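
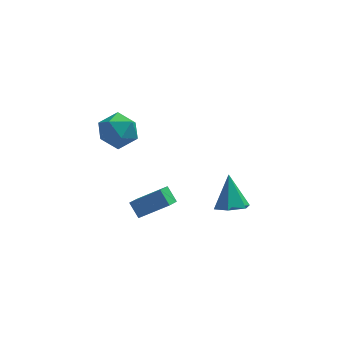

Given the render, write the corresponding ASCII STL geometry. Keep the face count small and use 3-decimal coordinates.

solid 
facet normal 0.311 0.932 0.186
outer loop
vertex -3.46 -2.5 2.373
vertex -3.292 -2.792 3.556
vertex -2.374 -2.937 2.75
endloop
endfacet
facet normal 0.466 0.741 -0.483
outer loop
vertex -3.46 -2.5 2.373
vertex -2.374 -2.937 2.75
vertex -2.857 -3.326 1.688
endloop
endfacet
facet normal -0.144 0.567 -0.811
outer loop
vertex -3.46 -2.5 2.373
vertex -2.857 -3.326 1.688
vertex -4.075 -3.422 1.837
endloop
endfacet
facet normal -0.677 0.651 -0.343
outer loop
vertex -3.46 -2.5 2.373
vertex -4.075 -3.422 1.837
vertex -4.343 -3.092 2.992
endloop
endfacet
facet normal -0.397 0.877 0.273
outer loop
vertex -3.46 -2.5 2.373
vertex -4.343 -3.092 2.992
vertex -3.292 -2.792 3.556
endloop
endfacet
facet normal 0.876 0.158 -0.456
outer loop
vertex -2.857 -3.326 1.688
vertex -2.374 -2.937 2.75
vertex -2.317 -4.128 2.448
endloop
endfacet
facet normal 0.624 0.468 0.626
outer loop
vertex -2.374 -2.937 2.75
vertex -3.292 -2.792 3.556
vertex -2.585 -3.798 3.603
endloop
endfacet
facet normal -0.519 0.377 0.767
outer loop
vertex -3.292 -2.792 3.556
vertex -4.343 -3.092 2.992
vertex -3.803 -3.894 3.752
endloop
endfacet
facet normal -0.973 0.012 -0.229
outer loop
vertex -4.343 -3.092 2.992
vertex -4.075 -3.422 1.837
vertex -4.286 -4.283 2.69
endloop
endfacet
facet normal -0.111 -0.124 -0.986
outer loop
vertex -4.075 -3.422 1.837
vertex -2.857 -3.326 1.688
vertex -3.368 -4.428 1.884
endloop
endfacet
facet normal 0.677 -0.651 0.343
outer loop
vertex -3.2 -4.72 3.067
vertex -2.317 -4.128 2.448
vertex -2.585 -3.798 3.603
endloop
endfacet
facet normal 0.144 -0.567 0.811
outer loop
vertex -3.2 -4.72 3.067
vertex -2.585 -3.798 3.603
vertex -3.803 -3.894 3.752
endloop
endfacet
facet normal -0.466 -0.741 0.483
outer loop
vertex -3.2 -4.72 3.067
vertex -3.803 -3.894 3.752
vertex -4.286 -4.283 2.69
endloop
endfacet
facet normal -0.311 -0.932 -0.186
outer loop
vertex -3.2 -4.72 3.067
vertex -4.286 -4.283 2.69
vertex -3.368 -4.428 1.884
endloop
endfacet
facet normal 0.397 -0.877 -0.273
outer loop
vertex -3.2 -4.72 3.067
vertex -3.368 -4.428 1.884
vertex -2.317 -4.128 2.448
endloop
endfacet
facet normal 0.973 -0.012 0.229
outer loop
vertex -2.585 -3.798 3.603
vertex -2.317 -4.128 2.448
vertex -2.374 -2.937 2.75
endloop
endfacet
facet normal 0.111 0.124 0.986
outer loop
vertex -3.803 -3.894 3.752
vertex -2.585 -3.798 3.603
vertex -3.292 -2.792 3.556
endloop
endfacet
facet normal -0.876 -0.158 0.456
outer loop
vertex -4.286 -4.283 2.69
vertex -3.803 -3.894 3.752
vertex -4.343 -3.092 2.992
endloop
endfacet
facet normal -0.624 -0.468 -0.626
outer loop
vertex -3.368 -4.428 1.884
vertex -4.286 -4.283 2.69
vertex -4.075 -3.422 1.837
endloop
endfacet
facet normal 0.519 -0.377 -0.767
outer loop
vertex -2.317 -4.128 2.448
vertex -3.368 -4.428 1.884
vertex -2.857 -3.326 1.688
endloop
endfacet
facet normal -0.787 0.126 -0.604
outer loop
vertex -2.812 -3.871 -3.354
vertex -2.374 -3.125 -3.77
vertex -2.356 -4.549 -4.09
endloop
endfacet
facet normal -0.456 -0.777 0.433
outer loop
vertex -0.686 -4.815 -2.81
vertex -2.812 -3.871 -3.354
vertex -2.356 -4.549 -4.09
endloop
endfacet
facet normal -0.787 0.126 -0.604
outer loop
vertex -2.356 -4.549 -4.09
vertex -2.374 -3.125 -3.77
vertex -1.918 -3.803 -4.506
endloop
endfacet
facet normal 0.415 -0.617 -0.669
outer loop
vertex -1.918 -3.803 -4.506
vertex -0.686 -4.815 -2.81
vertex -2.356 -4.549 -4.09
endloop
endfacet
facet normal -0.415 0.617 0.669
outer loop
vertex -2.812 -3.871 -3.354
vertex -0.704 -3.391 -2.49
vertex -2.374 -3.125 -3.77
endloop
endfacet
facet normal -0.456 -0.777 0.433
outer loop
vertex -1.142 -4.137 -2.074
vertex -2.812 -3.871 -3.354
vertex -0.686 -4.815 -2.81
endloop
endfacet
facet normal -0.415 0.617 0.669
outer loop
vertex -1.142 -4.137 -2.074
vertex -0.704 -3.391 -2.49
vertex -2.812 -3.871 -3.354
endloop
endfacet
facet normal 0.456 0.777 -0.433
outer loop
vertex -2.374 -3.125 -3.77
vertex -0.704 -3.391 -2.49
vertex -1.918 -3.803 -4.506
endloop
endfacet
facet normal 0.415 -0.617 -0.669
outer loop
vertex -0.248 -4.069 -3.226
vertex -0.686 -4.815 -2.81
vertex -1.918 -3.803 -4.506
endloop
endfacet
facet normal 0.456 0.777 -0.433
outer loop
vertex -1.918 -3.803 -4.506
vertex -0.704 -3.391 -2.49
vertex -0.248 -4.069 -3.226
endloop
endfacet
facet normal 0.787 -0.126 0.604
outer loop
vertex -0.248 -4.069 -3.226
vertex -1.142 -4.137 -2.074
vertex -0.686 -4.815 -2.81
endloop
endfacet
facet normal 0.787 -0.126 0.604
outer loop
vertex -0.704 -3.391 -2.49
vertex -1.142 -4.137 -2.074
vertex -0.248 -4.069 -3.226
endloop
endfacet
facet normal 0.040 -0.553 -0.832
outer loop
vertex 3.568 -3.853 -4.311
vertex 2.853 -3.24 -4.753
vertex 3.864 -3.017 -4.853
endloop
endfacet
facet normal 0.869 0.012 0.494
outer loop
vertex 3.568 -3.853 -4.311
vertex 3.864 -3.017 -4.853
vertex 2.767 -2.04 -2.947
endloop
endfacet
facet normal 0.040 -0.553 -0.832
outer loop
vertex 3.864 -3.017 -4.853
vertex 2.853 -3.24 -4.753
vertex 3.15 -2.404 -5.295
endloop
endfacet
facet normal 0.655 0.756 -0.010
outer loop
vertex 3.864 -3.017 -4.853
vertex 3.15 -2.404 -5.295
vertex 2.767 -2.04 -2.947
endloop
endfacet
facet normal 0.040 -0.554 -0.832
outer loop
vertex 3.15 -2.404 -5.295
vertex 2.853 -3.24 -4.753
vertex 2.139 -2.628 -5.195
endloop
endfacet
facet normal -0.230 0.955 -0.186
outer loop
vertex 3.15 -2.404 -5.295
vertex 2.139 -2.628 -5.195
vertex 2.767 -2.04 -2.947
endloop
endfacet
facet normal 0.040 -0.554 -0.831
outer loop
vertex 2.139 -2.628 -5.195
vertex 2.853 -3.24 -4.753
vertex 1.843 -3.464 -4.652
endloop
endfacet
facet normal -0.900 0.412 0.144
outer loop
vertex 2.139 -2.628 -5.195
vertex 1.843 -3.464 -4.652
vertex 2.767 -2.04 -2.947
endloop
endfacet
facet normal 0.040 -0.554 -0.832
outer loop
vertex 1.843 -3.464 -4.652
vertex 2.853 -3.24 -4.753
vertex 2.557 -4.077 -4.21
endloop
endfacet
facet normal -0.686 -0.331 0.648
outer loop
vertex 1.843 -3.464 -4.652
vertex 2.557 -4.077 -4.21
vertex 2.767 -2.04 -2.947
endloop
endfacet
facet normal 0.040 -0.554 -0.832
outer loop
vertex 2.557 -4.077 -4.21
vertex 2.853 -3.24 -4.753
vertex 3.568 -3.853 -4.311
endloop
endfacet
facet normal 0.200 -0.531 0.823
outer loop
vertex 2.557 -4.077 -4.21
vertex 3.568 -3.853 -4.311
vertex 2.767 -2.04 -2.947
endloop
endfacet

endsolid


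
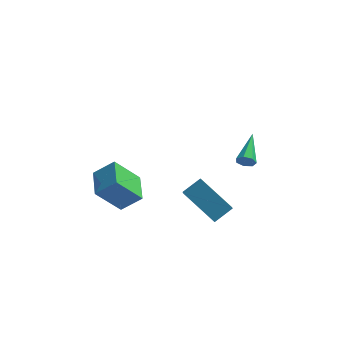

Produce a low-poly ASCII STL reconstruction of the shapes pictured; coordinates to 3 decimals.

solid 
facet normal -0.611 -0.225 0.759
outer loop
vertex -1.731 -3.097 1.584
vertex -2.065 -1.534 1.779
vertex -2.739 -3.207 0.739
endloop
endfacet
facet normal 0.207 -0.971 -0.121
outer loop
vertex -1.595 -2.786 -0.679
vertex -1.731 -3.097 1.584
vertex -2.739 -3.207 0.739
endloop
endfacet
facet normal -0.611 -0.225 0.759
outer loop
vertex -2.739 -3.207 0.739
vertex -2.065 -1.534 1.779
vertex -3.073 -1.644 0.934
endloop
endfacet
facet normal -0.763 -0.083 -0.641
outer loop
vertex -3.073 -1.644 0.934
vertex -1.595 -2.786 -0.679
vertex -2.739 -3.207 0.739
endloop
endfacet
facet normal 0.763 0.083 0.641
outer loop
vertex -1.731 -3.097 1.584
vertex -0.921 -1.113 0.361
vertex -2.065 -1.534 1.779
endloop
endfacet
facet normal 0.207 -0.971 -0.121
outer loop
vertex -0.587 -2.676 0.166
vertex -1.731 -3.097 1.584
vertex -1.595 -2.786 -0.679
endloop
endfacet
facet normal 0.763 0.083 0.641
outer loop
vertex -0.587 -2.676 0.166
vertex -0.921 -1.113 0.361
vertex -1.731 -3.097 1.584
endloop
endfacet
facet normal -0.207 0.971 0.121
outer loop
vertex -2.065 -1.534 1.779
vertex -0.921 -1.113 0.361
vertex -3.073 -1.644 0.934
endloop
endfacet
facet normal -0.763 -0.083 -0.641
outer loop
vertex -1.929 -1.223 -0.484
vertex -1.595 -2.786 -0.679
vertex -3.073 -1.644 0.934
endloop
endfacet
facet normal -0.207 0.971 0.121
outer loop
vertex -3.073 -1.644 0.934
vertex -0.921 -1.113 0.361
vertex -1.929 -1.223 -0.484
endloop
endfacet
facet normal 0.611 0.225 -0.759
outer loop
vertex -1.929 -1.223 -0.484
vertex -0.587 -2.676 0.166
vertex -1.595 -2.786 -0.679
endloop
endfacet
facet normal 0.611 0.225 -0.759
outer loop
vertex -0.921 -1.113 0.361
vertex -0.587 -2.676 0.166
vertex -1.929 -1.223 -0.484
endloop
endfacet
facet normal -0.081 -0.942 -0.326
outer loop
vertex 4.157 2.454 -1.217
vertex 3.83 2.343 -0.815
vertex 3.709 2.521 -1.299
endloop
endfacet
facet normal 0.228 0.515 -0.826
outer loop
vertex 4.157 2.454 -1.217
vertex 3.709 2.521 -1.299
vertex 3.99 4.217 -0.165
endloop
endfacet
facet normal -0.079 -0.942 -0.327
outer loop
vertex 3.709 2.521 -1.299
vertex 3.83 2.343 -0.815
vertex 3.352 2.453 -1.016
endloop
endfacet
facet normal -0.591 0.514 -0.622
outer loop
vertex 3.709 2.521 -1.299
vertex 3.352 2.453 -1.016
vertex 3.99 4.217 -0.165
endloop
endfacet
facet normal -0.080 -0.942 -0.325
outer loop
vertex 3.352 2.453 -1.016
vertex 3.83 2.343 -0.815
vertex 3.356 2.303 -0.582
endloop
endfacet
facet normal -0.950 0.291 0.109
outer loop
vertex 3.352 2.453 -1.016
vertex 3.356 2.303 -0.582
vertex 3.99 4.217 -0.165
endloop
endfacet
facet normal -0.081 -0.942 -0.326
outer loop
vertex 3.356 2.303 -0.582
vertex 3.83 2.343 -0.815
vertex 3.716 2.182 -0.322
endloop
endfacet
facet normal -0.582 0.016 0.813
outer loop
vertex 3.356 2.303 -0.582
vertex 3.716 2.182 -0.322
vertex 3.99 4.217 -0.165
endloop
endfacet
facet normal -0.080 -0.942 -0.326
outer loop
vertex 3.716 2.182 -0.322
vertex 3.83 2.343 -0.815
vertex 4.162 2.183 -0.434
endloop
endfacet
facet normal 0.242 -0.107 0.964
outer loop
vertex 3.716 2.182 -0.322
vertex 4.162 2.183 -0.434
vertex 3.99 4.217 -0.165
endloop
endfacet
facet normal -0.080 -0.942 -0.326
outer loop
vertex 4.162 2.183 -0.434
vertex 3.83 2.343 -0.815
vertex 4.358 2.304 -0.832
endloop
endfacet
facet normal 0.895 0.017 0.446
outer loop
vertex 4.162 2.183 -0.434
vertex 4.358 2.304 -0.832
vertex 3.99 4.217 -0.165
endloop
endfacet
facet normal -0.080 -0.942 -0.325
outer loop
vertex 4.358 2.304 -0.832
vertex 3.83 2.343 -0.815
vertex 4.157 2.454 -1.217
endloop
endfacet
facet normal 0.890 0.293 -0.350
outer loop
vertex 4.358 2.304 -0.832
vertex 4.157 2.454 -1.217
vertex 3.99 4.217 -0.165
endloop
endfacet
facet normal -0.684 -0.506 -0.525
outer loop
vertex 1.378 -3.08 1.105
vertex 1.242 -2.175 0.409
vertex 2.925 -3.837 -0.182
endloop
endfacet
facet normal 0.118 -0.787 0.605
outer loop
vertex 3.698 -3.265 0.411
vertex 1.378 -3.08 1.105
vertex 2.925 -3.837 -0.182
endloop
endfacet
facet normal -0.684 -0.507 -0.524
outer loop
vertex 2.925 -3.837 -0.182
vertex 1.242 -2.175 0.409
vertex 2.788 -2.932 -0.878
endloop
endfacet
facet normal 0.720 -0.352 -0.599
outer loop
vertex 2.788 -2.932 -0.878
vertex 3.698 -3.265 0.411
vertex 2.925 -3.837 -0.182
endloop
endfacet
facet normal -0.720 0.352 0.598
outer loop
vertex 1.378 -3.08 1.105
vertex 2.015 -1.603 1.002
vertex 1.242 -2.175 0.409
endloop
endfacet
facet normal 0.118 -0.787 0.605
outer loop
vertex 2.152 -2.508 1.698
vertex 1.378 -3.08 1.105
vertex 3.698 -3.265 0.411
endloop
endfacet
facet normal -0.719 0.352 0.599
outer loop
vertex 2.152 -2.508 1.698
vertex 2.015 -1.603 1.002
vertex 1.378 -3.08 1.105
endloop
endfacet
facet normal -0.118 0.787 -0.605
outer loop
vertex 1.242 -2.175 0.409
vertex 2.015 -1.603 1.002
vertex 2.788 -2.932 -0.878
endloop
endfacet
facet normal 0.719 -0.352 -0.599
outer loop
vertex 3.562 -2.36 -0.285
vertex 3.698 -3.265 0.411
vertex 2.788 -2.932 -0.878
endloop
endfacet
facet normal -0.118 0.787 -0.605
outer loop
vertex 2.788 -2.932 -0.878
vertex 2.015 -1.603 1.002
vertex 3.562 -2.36 -0.285
endloop
endfacet
facet normal 0.685 0.506 0.525
outer loop
vertex 3.562 -2.36 -0.285
vertex 2.152 -2.508 1.698
vertex 3.698 -3.265 0.411
endloop
endfacet
facet normal 0.684 0.507 0.524
outer loop
vertex 2.015 -1.603 1.002
vertex 2.152 -2.508 1.698
vertex 3.562 -2.36 -0.285
endloop
endfacet

endsolid


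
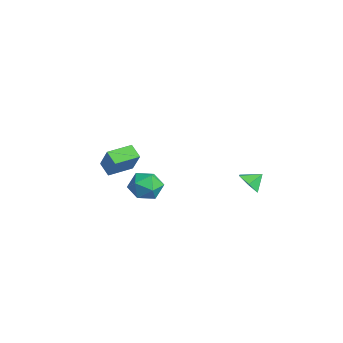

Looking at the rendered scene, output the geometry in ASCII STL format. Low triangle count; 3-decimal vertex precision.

solid 
facet normal -0.036 -0.789 -0.614
outer loop
vertex 3.683 3.728 -1.316
vertex 2.902 3.515 -0.997
vertex 2.961 4.046 -1.683
endloop
endfacet
facet normal 0.467 0.869 -0.165
outer loop
vertex 3.683 3.728 -1.316
vertex 2.961 4.046 -1.683
vertex 2.938 4.305 -0.383
endloop
endfacet
facet normal -0.037 -0.789 -0.614
outer loop
vertex 2.961 4.046 -1.683
vertex 2.902 3.515 -0.997
vertex 2.18 3.834 -1.364
endloop
endfacet
facet normal -0.329 0.925 -0.190
outer loop
vertex 2.961 4.046 -1.683
vertex 2.18 3.834 -1.364
vertex 2.938 4.305 -0.383
endloop
endfacet
facet normal -0.037 -0.789 -0.613
outer loop
vertex 2.18 3.834 -1.364
vertex 2.902 3.515 -0.997
vertex 2.121 3.303 -0.677
endloop
endfacet
facet normal -0.775 0.531 0.344
outer loop
vertex 2.18 3.834 -1.364
vertex 2.121 3.303 -0.677
vertex 2.938 4.305 -0.383
endloop
endfacet
facet normal -0.037 -0.790 -0.612
outer loop
vertex 2.121 3.303 -0.677
vertex 2.902 3.515 -0.997
vertex 2.843 2.985 -0.31
endloop
endfacet
facet normal -0.423 0.080 0.902
outer loop
vertex 2.121 3.303 -0.677
vertex 2.843 2.985 -0.31
vertex 2.938 4.305 -0.383
endloop
endfacet
facet normal -0.036 -0.790 -0.612
outer loop
vertex 2.843 2.985 -0.31
vertex 2.902 3.515 -0.997
vertex 3.624 3.197 -0.629
endloop
endfacet
facet normal 0.372 0.025 0.928
outer loop
vertex 2.843 2.985 -0.31
vertex 3.624 3.197 -0.629
vertex 2.938 4.305 -0.383
endloop
endfacet
facet normal -0.035 -0.789 -0.613
outer loop
vertex 3.624 3.197 -0.629
vertex 2.902 3.515 -0.997
vertex 3.683 3.728 -1.316
endloop
endfacet
facet normal 0.818 0.419 0.394
outer loop
vertex 3.624 3.197 -0.629
vertex 3.683 3.728 -1.316
vertex 2.938 4.305 -0.383
endloop
endfacet
facet normal -0.560 -0.062 -0.826
outer loop
vertex 2.473 -4.744 1.94
vertex 2.171 -3.288 2.035
vertex 3.228 -4.553 1.414
endloop
endfacet
facet normal 0.203 -0.977 -0.063
outer loop
vertex 4.129 -4.452 2.745
vertex 2.473 -4.744 1.94
vertex 3.228 -4.553 1.414
endloop
endfacet
facet normal -0.560 -0.062 -0.826
outer loop
vertex 3.228 -4.553 1.414
vertex 2.171 -3.288 2.035
vertex 2.926 -3.097 1.509
endloop
endfacet
facet normal 0.804 0.203 -0.559
outer loop
vertex 2.926 -3.097 1.509
vertex 4.129 -4.452 2.745
vertex 3.228 -4.553 1.414
endloop
endfacet
facet normal -0.804 -0.203 0.559
outer loop
vertex 2.473 -4.744 1.94
vertex 3.072 -3.187 3.366
vertex 2.171 -3.288 2.035
endloop
endfacet
facet normal 0.203 -0.977 -0.063
outer loop
vertex 3.374 -4.643 3.271
vertex 2.473 -4.744 1.94
vertex 4.129 -4.452 2.745
endloop
endfacet
facet normal -0.804 -0.203 0.559
outer loop
vertex 3.374 -4.643 3.271
vertex 3.072 -3.187 3.366
vertex 2.473 -4.744 1.94
endloop
endfacet
facet normal -0.203 0.977 0.063
outer loop
vertex 2.171 -3.288 2.035
vertex 3.072 -3.187 3.366
vertex 2.926 -3.097 1.509
endloop
endfacet
facet normal 0.804 0.203 -0.559
outer loop
vertex 3.827 -2.996 2.84
vertex 4.129 -4.452 2.745
vertex 2.926 -3.097 1.509
endloop
endfacet
facet normal -0.203 0.977 0.063
outer loop
vertex 2.926 -3.097 1.509
vertex 3.072 -3.187 3.366
vertex 3.827 -2.996 2.84
endloop
endfacet
facet normal 0.560 0.062 0.826
outer loop
vertex 3.827 -2.996 2.84
vertex 3.374 -4.643 3.271
vertex 4.129 -4.452 2.745
endloop
endfacet
facet normal 0.560 0.062 0.826
outer loop
vertex 3.072 -3.187 3.366
vertex 3.374 -4.643 3.271
vertex 3.827 -2.996 2.84
endloop
endfacet
facet normal -0.887 0.111 0.448
outer loop
vertex -0.785 -1.525 -1.809
vertex -0.347 -1.83 -0.866
vertex -0.357 -0.783 -1.145
endloop
endfacet
facet normal -0.820 0.563 -0.101
outer loop
vertex -0.785 -1.525 -1.809
vertex -0.357 -0.783 -1.145
vertex -0.183 -0.72 -2.212
endloop
endfacet
facet normal -0.702 0.179 -0.690
outer loop
vertex -0.785 -1.525 -1.809
vertex -0.183 -0.72 -2.212
vertex -0.066 -1.727 -2.593
endloop
endfacet
facet normal -0.695 -0.511 -0.506
outer loop
vertex -0.785 -1.525 -1.809
vertex -0.066 -1.727 -2.593
vertex -0.167 -2.413 -1.761
endloop
endfacet
facet normal -0.810 -0.553 0.197
outer loop
vertex -0.785 -1.525 -1.809
vertex -0.167 -2.413 -1.761
vertex -0.347 -1.83 -0.866
endloop
endfacet
facet normal -0.246 0.969 0.017
outer loop
vertex -0.183 -0.72 -2.212
vertex -0.357 -0.783 -1.145
vertex 0.627 -0.527 -1.519
endloop
endfacet
facet normal -0.354 0.238 0.905
outer loop
vertex -0.357 -0.783 -1.145
vertex -0.347 -1.83 -0.866
vertex 0.526 -1.213 -0.687
endloop
endfacet
facet normal -0.228 -0.836 0.499
outer loop
vertex -0.347 -1.83 -0.866
vertex -0.167 -2.413 -1.761
vertex 0.643 -2.22 -1.068
endloop
endfacet
facet normal -0.043 -0.768 -0.639
outer loop
vertex -0.167 -2.413 -1.761
vertex -0.066 -1.727 -2.593
vertex 0.817 -2.157 -2.135
endloop
endfacet
facet normal -0.054 0.348 -0.936
outer loop
vertex -0.066 -1.727 -2.593
vertex -0.183 -0.72 -2.212
vertex 0.807 -1.11 -2.414
endloop
endfacet
facet normal 0.695 0.511 0.506
outer loop
vertex 1.245 -1.415 -1.471
vertex 0.627 -0.527 -1.519
vertex 0.526 -1.213 -0.687
endloop
endfacet
facet normal 0.702 -0.179 0.690
outer loop
vertex 1.245 -1.415 -1.471
vertex 0.526 -1.213 -0.687
vertex 0.643 -2.22 -1.068
endloop
endfacet
facet normal 0.820 -0.563 0.101
outer loop
vertex 1.245 -1.415 -1.471
vertex 0.643 -2.22 -1.068
vertex 0.817 -2.157 -2.135
endloop
endfacet
facet normal 0.887 -0.111 -0.448
outer loop
vertex 1.245 -1.415 -1.471
vertex 0.817 -2.157 -2.135
vertex 0.807 -1.11 -2.414
endloop
endfacet
facet normal 0.810 0.553 -0.197
outer loop
vertex 1.245 -1.415 -1.471
vertex 0.807 -1.11 -2.414
vertex 0.627 -0.527 -1.519
endloop
endfacet
facet normal 0.043 0.768 0.639
outer loop
vertex 0.526 -1.213 -0.687
vertex 0.627 -0.527 -1.519
vertex -0.357 -0.783 -1.145
endloop
endfacet
facet normal 0.054 -0.348 0.936
outer loop
vertex 0.643 -2.22 -1.068
vertex 0.526 -1.213 -0.687
vertex -0.347 -1.83 -0.866
endloop
endfacet
facet normal 0.246 -0.969 -0.017
outer loop
vertex 0.817 -2.157 -2.135
vertex 0.643 -2.22 -1.068
vertex -0.167 -2.413 -1.761
endloop
endfacet
facet normal 0.354 -0.238 -0.905
outer loop
vertex 0.807 -1.11 -2.414
vertex 0.817 -2.157 -2.135
vertex -0.066 -1.727 -2.593
endloop
endfacet
facet normal 0.228 0.836 -0.499
outer loop
vertex 0.627 -0.527 -1.519
vertex 0.807 -1.11 -2.414
vertex -0.183 -0.72 -2.212
endloop
endfacet

endsolid


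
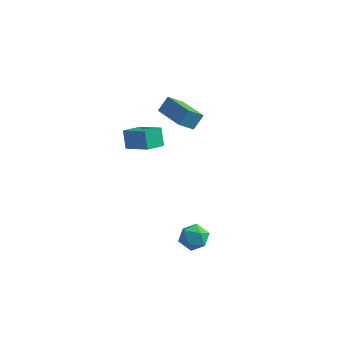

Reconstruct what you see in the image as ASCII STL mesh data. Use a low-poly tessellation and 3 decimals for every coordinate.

solid 
facet normal -0.497 0.797 0.343
outer loop
vertex 1.185 -2.762 -2.264
vertex 0.582 -3.259 -1.984
vertex 1.225 -3.069 -1.494
endloop
endfacet
facet normal 0.207 0.912 0.353
outer loop
vertex 1.185 -2.762 -2.264
vertex 1.225 -3.069 -1.494
vertex 1.908 -3.041 -1.966
endloop
endfacet
facet normal 0.451 0.836 -0.312
outer loop
vertex 1.185 -2.762 -2.264
vertex 1.908 -3.041 -1.966
vertex 1.688 -3.214 -2.748
endloop
endfacet
facet normal -0.100 0.673 -0.733
outer loop
vertex 1.185 -2.762 -2.264
vertex 1.688 -3.214 -2.748
vertex 0.868 -3.348 -2.759
endloop
endfacet
facet normal -0.687 0.649 -0.328
outer loop
vertex 1.185 -2.762 -2.264
vertex 0.868 -3.348 -2.759
vertex 0.582 -3.259 -1.984
endloop
endfacet
facet normal 0.508 0.408 0.759
outer loop
vertex 1.908 -3.041 -1.966
vertex 1.225 -3.069 -1.494
vertex 1.752 -3.712 -1.501
endloop
endfacet
facet normal -0.632 0.221 0.743
outer loop
vertex 1.225 -3.069 -1.494
vertex 0.582 -3.259 -1.984
vertex 0.932 -3.846 -1.512
endloop
endfacet
facet normal -0.939 -0.020 -0.344
outer loop
vertex 0.582 -3.259 -1.984
vertex 0.868 -3.348 -2.759
vertex 0.712 -4.019 -2.294
endloop
endfacet
facet normal 0.010 0.019 -1.000
outer loop
vertex 0.868 -3.348 -2.759
vertex 1.688 -3.214 -2.748
vertex 1.395 -3.991 -2.766
endloop
endfacet
facet normal 0.905 0.284 -0.317
outer loop
vertex 1.688 -3.214 -2.748
vertex 1.908 -3.041 -1.966
vertex 2.038 -3.801 -2.276
endloop
endfacet
facet normal 0.100 -0.673 0.733
outer loop
vertex 1.435 -4.298 -1.996
vertex 1.752 -3.712 -1.501
vertex 0.932 -3.846 -1.512
endloop
endfacet
facet normal -0.451 -0.836 0.312
outer loop
vertex 1.435 -4.298 -1.996
vertex 0.932 -3.846 -1.512
vertex 0.712 -4.019 -2.294
endloop
endfacet
facet normal -0.207 -0.912 -0.353
outer loop
vertex 1.435 -4.298 -1.996
vertex 0.712 -4.019 -2.294
vertex 1.395 -3.991 -2.766
endloop
endfacet
facet normal 0.497 -0.797 -0.343
outer loop
vertex 1.435 -4.298 -1.996
vertex 1.395 -3.991 -2.766
vertex 2.038 -3.801 -2.276
endloop
endfacet
facet normal 0.687 -0.649 0.328
outer loop
vertex 1.435 -4.298 -1.996
vertex 2.038 -3.801 -2.276
vertex 1.752 -3.712 -1.501
endloop
endfacet
facet normal -0.010 -0.019 1.000
outer loop
vertex 0.932 -3.846 -1.512
vertex 1.752 -3.712 -1.501
vertex 1.225 -3.069 -1.494
endloop
endfacet
facet normal -0.905 -0.284 0.317
outer loop
vertex 0.712 -4.019 -2.294
vertex 0.932 -3.846 -1.512
vertex 0.582 -3.259 -1.984
endloop
endfacet
facet normal -0.508 -0.408 -0.759
outer loop
vertex 1.395 -3.991 -2.766
vertex 0.712 -4.019 -2.294
vertex 0.868 -3.348 -2.759
endloop
endfacet
facet normal 0.632 -0.221 -0.743
outer loop
vertex 2.038 -3.801 -2.276
vertex 1.395 -3.991 -2.766
vertex 1.688 -3.214 -2.748
endloop
endfacet
facet normal 0.939 0.020 0.344
outer loop
vertex 1.752 -3.712 -1.501
vertex 2.038 -3.801 -2.276
vertex 1.908 -3.041 -1.966
endloop
endfacet
facet normal -0.868 0.491 -0.075
outer loop
vertex -3.628 3.341 1.902
vertex -3.144 4.086 1.171
vertex -3.894 2.752 1.126
endloop
endfacet
facet normal -0.421 -0.647 0.636
outer loop
vertex -2.236 1.814 1.269
vertex -3.628 3.341 1.902
vertex -3.894 2.752 1.126
endloop
endfacet
facet normal -0.868 0.491 -0.075
outer loop
vertex -3.894 2.752 1.126
vertex -3.144 4.086 1.171
vertex -3.41 3.497 0.395
endloop
endfacet
facet normal -0.264 -0.583 -0.769
outer loop
vertex -3.41 3.497 0.395
vertex -2.236 1.814 1.269
vertex -3.894 2.752 1.126
endloop
endfacet
facet normal 0.264 0.583 0.769
outer loop
vertex -3.628 3.341 1.902
vertex -1.486 3.148 1.314
vertex -3.144 4.086 1.171
endloop
endfacet
facet normal -0.421 -0.647 0.636
outer loop
vertex -1.97 2.403 2.045
vertex -3.628 3.341 1.902
vertex -2.236 1.814 1.269
endloop
endfacet
facet normal 0.264 0.583 0.769
outer loop
vertex -1.97 2.403 2.045
vertex -1.486 3.148 1.314
vertex -3.628 3.341 1.902
endloop
endfacet
facet normal 0.421 0.647 -0.636
outer loop
vertex -3.144 4.086 1.171
vertex -1.486 3.148 1.314
vertex -3.41 3.497 0.395
endloop
endfacet
facet normal -0.264 -0.583 -0.769
outer loop
vertex -1.752 2.559 0.538
vertex -2.236 1.814 1.269
vertex -3.41 3.497 0.395
endloop
endfacet
facet normal 0.421 0.647 -0.636
outer loop
vertex -3.41 3.497 0.395
vertex -1.486 3.148 1.314
vertex -1.752 2.559 0.538
endloop
endfacet
facet normal 0.868 -0.491 0.075
outer loop
vertex -1.752 2.559 0.538
vertex -1.97 2.403 2.045
vertex -2.236 1.814 1.269
endloop
endfacet
facet normal 0.868 -0.491 0.075
outer loop
vertex -1.486 3.148 1.314
vertex -1.97 2.403 2.045
vertex -1.752 2.559 0.538
endloop
endfacet
facet normal -0.329 0.382 0.864
outer loop
vertex -3.4 0.388 1.328
vertex -3.019 1.426 1.014
vertex -4.833 0.706 0.642
endloop
endfacet
facet normal -0.331 -0.903 0.273
outer loop
vertex -4.461 0.274 -0.334
vertex -3.4 0.388 1.328
vertex -4.833 0.706 0.642
endloop
endfacet
facet normal -0.329 0.383 0.863
outer loop
vertex -4.833 0.706 0.642
vertex -3.019 1.426 1.014
vertex -4.452 1.744 0.327
endloop
endfacet
facet normal -0.884 0.196 -0.424
outer loop
vertex -4.452 1.744 0.327
vertex -4.461 0.274 -0.334
vertex -4.833 0.706 0.642
endloop
endfacet
facet normal 0.884 -0.196 0.424
outer loop
vertex -3.4 0.388 1.328
vertex -2.647 0.994 0.038
vertex -3.019 1.426 1.014
endloop
endfacet
facet normal -0.332 -0.903 0.274
outer loop
vertex -3.028 -0.044 0.353
vertex -3.4 0.388 1.328
vertex -4.461 0.274 -0.334
endloop
endfacet
facet normal 0.884 -0.196 0.424
outer loop
vertex -3.028 -0.044 0.353
vertex -2.647 0.994 0.038
vertex -3.4 0.388 1.328
endloop
endfacet
facet normal 0.331 0.903 -0.273
outer loop
vertex -3.019 1.426 1.014
vertex -2.647 0.994 0.038
vertex -4.452 1.744 0.327
endloop
endfacet
facet normal -0.884 0.196 -0.424
outer loop
vertex -4.08 1.312 -0.648
vertex -4.461 0.274 -0.334
vertex -4.452 1.744 0.327
endloop
endfacet
facet normal 0.331 0.903 -0.274
outer loop
vertex -4.452 1.744 0.327
vertex -2.647 0.994 0.038
vertex -4.08 1.312 -0.648
endloop
endfacet
facet normal 0.329 -0.382 -0.864
outer loop
vertex -4.08 1.312 -0.648
vertex -3.028 -0.044 0.353
vertex -4.461 0.274 -0.334
endloop
endfacet
facet normal 0.328 -0.383 -0.864
outer loop
vertex -2.647 0.994 0.038
vertex -3.028 -0.044 0.353
vertex -4.08 1.312 -0.648
endloop
endfacet

endsolid


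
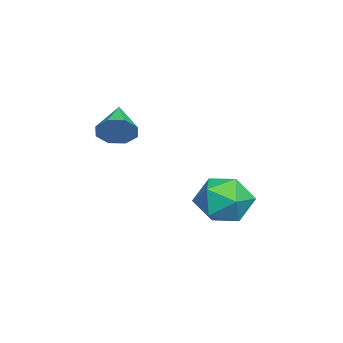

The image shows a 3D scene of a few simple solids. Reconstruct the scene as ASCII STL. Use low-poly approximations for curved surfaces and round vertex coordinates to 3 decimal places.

solid 
facet normal 0.881 0.161 -0.446
outer loop
vertex 3.099 -2.956 2.243
vertex 2.715 -2.725 1.568
vertex 2.982 -2.347 2.232
endloop
endfacet
facet normal 0.037 0.025 0.999
outer loop
vertex 3.099 -2.956 2.243
vertex 2.982 -2.347 2.232
vertex 1.245 -2.995 2.312
endloop
endfacet
facet normal 0.880 0.161 -0.446
outer loop
vertex 2.982 -2.347 2.232
vertex 2.715 -2.725 1.568
vertex 2.709 -1.96 1.833
endloop
endfacet
facet normal -0.201 0.631 0.749
outer loop
vertex 2.982 -2.347 2.232
vertex 2.709 -1.96 1.833
vertex 1.245 -2.995 2.312
endloop
endfacet
facet normal 0.881 0.161 -0.445
outer loop
vertex 2.709 -1.96 1.833
vertex 2.715 -2.725 1.568
vertex 2.44 -2.021 1.278
endloop
endfacet
facet normal -0.532 0.830 0.167
outer loop
vertex 2.709 -1.96 1.833
vertex 2.44 -2.021 1.278
vertex 1.245 -2.995 2.312
endloop
endfacet
facet normal 0.880 0.160 -0.446
outer loop
vertex 2.44 -2.021 1.278
vertex 2.715 -2.725 1.568
vertex 2.331 -2.495 0.893
endloop
endfacet
facet normal -0.762 0.505 -0.406
outer loop
vertex 2.44 -2.021 1.278
vertex 2.331 -2.495 0.893
vertex 1.245 -2.995 2.312
endloop
endfacet
facet normal 0.880 0.162 -0.446
outer loop
vertex 2.331 -2.495 0.893
vertex 2.715 -2.725 1.568
vertex 2.448 -3.104 0.903
endloop
endfacet
facet normal -0.757 -0.156 -0.634
outer loop
vertex 2.331 -2.495 0.893
vertex 2.448 -3.104 0.903
vertex 1.245 -2.995 2.312
endloop
endfacet
facet normal 0.881 0.161 -0.445
outer loop
vertex 2.448 -3.104 0.903
vertex 2.715 -2.725 1.568
vertex 2.721 -3.491 1.303
endloop
endfacet
facet normal -0.519 -0.763 -0.384
outer loop
vertex 2.448 -3.104 0.903
vertex 2.721 -3.491 1.303
vertex 1.245 -2.995 2.312
endloop
endfacet
facet normal 0.880 0.161 -0.446
outer loop
vertex 2.721 -3.491 1.303
vertex 2.715 -2.725 1.568
vertex 2.991 -3.43 1.858
endloop
endfacet
facet normal -0.188 -0.962 0.197
outer loop
vertex 2.721 -3.491 1.303
vertex 2.991 -3.43 1.858
vertex 1.245 -2.995 2.312
endloop
endfacet
facet normal 0.881 0.161 -0.446
outer loop
vertex 2.991 -3.43 1.858
vertex 2.715 -2.725 1.568
vertex 3.099 -2.956 2.243
endloop
endfacet
facet normal 0.042 -0.636 0.771
outer loop
vertex 2.991 -3.43 1.858
vertex 3.099 -2.956 2.243
vertex 1.245 -2.995 2.312
endloop
endfacet
facet normal -0.533 0.057 0.844
outer loop
vertex 2.629 1.681 -0.709
vertex 3.152 0.703 -0.313
vertex 3.625 1.757 -0.085
endloop
endfacet
facet normal -0.414 0.706 0.575
outer loop
vertex 2.629 1.681 -0.709
vertex 3.625 1.757 -0.085
vertex 3.471 2.438 -1.033
endloop
endfacet
facet normal -0.684 0.724 -0.086
outer loop
vertex 2.629 1.681 -0.709
vertex 3.471 2.438 -1.033
vertex 2.903 1.805 -1.848
endloop
endfacet
facet normal -0.971 0.085 -0.224
outer loop
vertex 2.629 1.681 -0.709
vertex 2.903 1.805 -1.848
vertex 2.706 0.732 -1.402
endloop
endfacet
facet normal -0.877 -0.327 0.351
outer loop
vertex 2.629 1.681 -0.709
vertex 2.706 0.732 -1.402
vertex 3.152 0.703 -0.313
endloop
endfacet
facet normal 0.292 0.799 0.526
outer loop
vertex 3.471 2.438 -1.033
vertex 3.625 1.757 -0.085
vertex 4.514 1.928 -0.838
endloop
endfacet
facet normal 0.098 -0.252 0.963
outer loop
vertex 3.625 1.757 -0.085
vertex 3.152 0.703 -0.313
vertex 4.317 0.855 -0.392
endloop
endfacet
facet normal -0.458 -0.874 0.164
outer loop
vertex 3.152 0.703 -0.313
vertex 2.706 0.732 -1.402
vertex 3.749 0.222 -1.207
endloop
endfacet
facet normal -0.609 -0.207 -0.766
outer loop
vertex 2.706 0.732 -1.402
vertex 2.903 1.805 -1.848
vertex 3.595 0.903 -2.155
endloop
endfacet
facet normal -0.145 0.828 -0.542
outer loop
vertex 2.903 1.805 -1.848
vertex 3.471 2.438 -1.033
vertex 4.068 1.957 -1.927
endloop
endfacet
facet normal 0.971 -0.085 0.224
outer loop
vertex 4.591 0.979 -1.531
vertex 4.514 1.928 -0.838
vertex 4.317 0.855 -0.392
endloop
endfacet
facet normal 0.684 -0.724 0.086
outer loop
vertex 4.591 0.979 -1.531
vertex 4.317 0.855 -0.392
vertex 3.749 0.222 -1.207
endloop
endfacet
facet normal 0.414 -0.706 -0.575
outer loop
vertex 4.591 0.979 -1.531
vertex 3.749 0.222 -1.207
vertex 3.595 0.903 -2.155
endloop
endfacet
facet normal 0.533 -0.057 -0.844
outer loop
vertex 4.591 0.979 -1.531
vertex 3.595 0.903 -2.155
vertex 4.068 1.957 -1.927
endloop
endfacet
facet normal 0.877 0.327 -0.351
outer loop
vertex 4.591 0.979 -1.531
vertex 4.068 1.957 -1.927
vertex 4.514 1.928 -0.838
endloop
endfacet
facet normal 0.609 0.207 0.766
outer loop
vertex 4.317 0.855 -0.392
vertex 4.514 1.928 -0.838
vertex 3.625 1.757 -0.085
endloop
endfacet
facet normal 0.145 -0.828 0.542
outer loop
vertex 3.749 0.222 -1.207
vertex 4.317 0.855 -0.392
vertex 3.152 0.703 -0.313
endloop
endfacet
facet normal -0.292 -0.799 -0.526
outer loop
vertex 3.595 0.903 -2.155
vertex 3.749 0.222 -1.207
vertex 2.706 0.732 -1.402
endloop
endfacet
facet normal -0.098 0.252 -0.963
outer loop
vertex 4.068 1.957 -1.927
vertex 3.595 0.903 -2.155
vertex 2.903 1.805 -1.848
endloop
endfacet
facet normal 0.458 0.874 -0.164
outer loop
vertex 4.514 1.928 -0.838
vertex 4.068 1.957 -1.927
vertex 3.471 2.438 -1.033
endloop
endfacet

endsolid


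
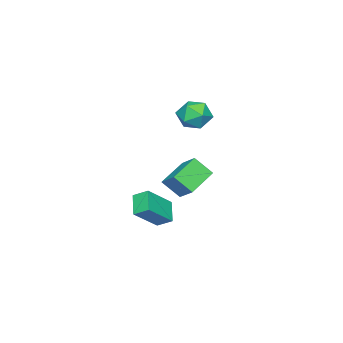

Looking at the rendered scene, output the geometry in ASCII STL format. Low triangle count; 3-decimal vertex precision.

solid 
facet normal -0.909 0.140 0.394
outer loop
vertex -0.818 -1.033 -0.247
vertex -0.281 0.03 0.615
vertex -1.11 -0.059 -1.266
endloop
endfacet
facet normal -0.365 -0.723 -0.586
outer loop
vertex 0.661 -0.33 -2.035
vertex -0.818 -1.033 -0.247
vertex -1.11 -0.059 -1.266
endloop
endfacet
facet normal -0.909 0.139 0.394
outer loop
vertex -1.11 -0.059 -1.266
vertex -0.281 0.03 0.615
vertex -0.574 1.004 -0.404
endloop
endfacet
facet normal -0.204 0.677 -0.708
outer loop
vertex -0.574 1.004 -0.404
vertex 0.661 -0.33 -2.035
vertex -1.11 -0.059 -1.266
endloop
endfacet
facet normal 0.204 -0.677 0.708
outer loop
vertex -0.818 -1.033 -0.247
vertex 1.49 -0.241 -0.154
vertex -0.281 0.03 0.615
endloop
endfacet
facet normal -0.365 -0.723 -0.586
outer loop
vertex 0.954 -1.304 -1.016
vertex -0.818 -1.033 -0.247
vertex 0.661 -0.33 -2.035
endloop
endfacet
facet normal 0.204 -0.677 0.708
outer loop
vertex 0.954 -1.304 -1.016
vertex 1.49 -0.241 -0.154
vertex -0.818 -1.033 -0.247
endloop
endfacet
facet normal 0.365 0.723 0.586
outer loop
vertex -0.281 0.03 0.615
vertex 1.49 -0.241 -0.154
vertex -0.574 1.004 -0.404
endloop
endfacet
facet normal -0.204 0.677 -0.708
outer loop
vertex 1.198 0.733 -1.173
vertex 0.661 -0.33 -2.035
vertex -0.574 1.004 -0.404
endloop
endfacet
facet normal 0.365 0.723 0.586
outer loop
vertex -0.574 1.004 -0.404
vertex 1.49 -0.241 -0.154
vertex 1.198 0.733 -1.173
endloop
endfacet
facet normal 0.908 -0.139 -0.394
outer loop
vertex 1.198 0.733 -1.173
vertex 0.954 -1.304 -1.016
vertex 0.661 -0.33 -2.035
endloop
endfacet
facet normal 0.909 -0.139 -0.393
outer loop
vertex 1.49 -0.241 -0.154
vertex 0.954 -1.304 -1.016
vertex 1.198 0.733 -1.173
endloop
endfacet
facet normal -0.692 -0.444 0.569
outer loop
vertex 0.616 -2.352 -2.097
vertex -0.927 -1.774 -3.524
vertex 0.762 -3.242 -2.614
endloop
endfacet
facet normal 0.708 -0.265 0.655
outer loop
vertex 1.787 -2.586 -3.456
vertex 0.616 -2.352 -2.097
vertex 0.762 -3.242 -2.614
endloop
endfacet
facet normal -0.692 -0.444 0.569
outer loop
vertex 0.762 -3.242 -2.614
vertex -0.927 -1.774 -3.524
vertex -0.781 -2.665 -4.042
endloop
endfacet
facet normal 0.140 -0.856 -0.497
outer loop
vertex -0.781 -2.665 -4.042
vertex 1.787 -2.586 -3.456
vertex 0.762 -3.242 -2.614
endloop
endfacet
facet normal -0.139 0.856 0.497
outer loop
vertex 0.616 -2.352 -2.097
vertex 0.098 -1.118 -4.366
vertex -0.927 -1.774 -3.524
endloop
endfacet
facet normal 0.707 -0.265 0.655
outer loop
vertex 1.641 -1.695 -2.938
vertex 0.616 -2.352 -2.097
vertex 1.787 -2.586 -3.456
endloop
endfacet
facet normal -0.140 0.856 0.498
outer loop
vertex 1.641 -1.695 -2.938
vertex 0.098 -1.118 -4.366
vertex 0.616 -2.352 -2.097
endloop
endfacet
facet normal -0.708 0.265 -0.655
outer loop
vertex -0.927 -1.774 -3.524
vertex 0.098 -1.118 -4.366
vertex -0.781 -2.665 -4.042
endloop
endfacet
facet normal 0.140 -0.856 -0.498
outer loop
vertex 0.244 -2.008 -4.883
vertex 1.787 -2.586 -3.456
vertex -0.781 -2.665 -4.042
endloop
endfacet
facet normal -0.707 0.265 -0.655
outer loop
vertex -0.781 -2.665 -4.042
vertex 0.098 -1.118 -4.366
vertex 0.244 -2.008 -4.883
endloop
endfacet
facet normal 0.692 0.444 -0.569
outer loop
vertex 0.244 -2.008 -4.883
vertex 1.641 -1.695 -2.938
vertex 1.787 -2.586 -3.456
endloop
endfacet
facet normal 0.692 0.444 -0.569
outer loop
vertex 0.098 -1.118 -4.366
vertex 1.641 -1.695 -2.938
vertex 0.244 -2.008 -4.883
endloop
endfacet
facet normal -0.720 -0.038 0.693
outer loop
vertex -2.361 -0.524 3.464
vertex -1.744 -1.195 4.069
vertex -1.67 -0.113 4.205
endloop
endfacet
facet normal -0.727 0.589 0.352
outer loop
vertex -2.361 -0.524 3.464
vertex -1.67 -0.113 4.205
vertex -1.763 0.358 3.223
endloop
endfacet
facet normal -0.818 0.461 -0.344
outer loop
vertex -2.361 -0.524 3.464
vertex -1.763 0.358 3.223
vertex -1.895 -0.433 2.479
endloop
endfacet
facet normal -0.867 -0.246 -0.433
outer loop
vertex -2.361 -0.524 3.464
vertex -1.895 -0.433 2.479
vertex -1.884 -1.393 3.002
endloop
endfacet
facet normal -0.806 -0.553 0.209
outer loop
vertex -2.361 -0.524 3.464
vertex -1.884 -1.393 3.002
vertex -1.744 -1.195 4.069
endloop
endfacet
facet normal -0.088 0.895 0.438
outer loop
vertex -1.763 0.358 3.223
vertex -1.67 -0.113 4.205
vertex -0.776 0.233 3.678
endloop
endfacet
facet normal -0.076 -0.119 0.990
outer loop
vertex -1.67 -0.113 4.205
vertex -1.744 -1.195 4.069
vertex -0.765 -0.727 4.201
endloop
endfacet
facet normal -0.216 -0.955 0.205
outer loop
vertex -1.744 -1.195 4.069
vertex -1.884 -1.393 3.002
vertex -0.897 -1.518 3.457
endloop
endfacet
facet normal -0.314 -0.457 -0.832
outer loop
vertex -1.884 -1.393 3.002
vertex -1.895 -0.433 2.479
vertex -0.99 -1.047 2.475
endloop
endfacet
facet normal -0.235 0.686 -0.688
outer loop
vertex -1.895 -0.433 2.479
vertex -1.763 0.358 3.223
vertex -0.916 0.035 2.611
endloop
endfacet
facet normal 0.867 0.246 0.433
outer loop
vertex -0.299 -0.636 3.216
vertex -0.776 0.233 3.678
vertex -0.765 -0.727 4.201
endloop
endfacet
facet normal 0.818 -0.461 0.344
outer loop
vertex -0.299 -0.636 3.216
vertex -0.765 -0.727 4.201
vertex -0.897 -1.518 3.457
endloop
endfacet
facet normal 0.727 -0.589 -0.352
outer loop
vertex -0.299 -0.636 3.216
vertex -0.897 -1.518 3.457
vertex -0.99 -1.047 2.475
endloop
endfacet
facet normal 0.720 0.038 -0.693
outer loop
vertex -0.299 -0.636 3.216
vertex -0.99 -1.047 2.475
vertex -0.916 0.035 2.611
endloop
endfacet
facet normal 0.806 0.553 -0.209
outer loop
vertex -0.299 -0.636 3.216
vertex -0.916 0.035 2.611
vertex -0.776 0.233 3.678
endloop
endfacet
facet normal 0.314 0.457 0.832
outer loop
vertex -0.765 -0.727 4.201
vertex -0.776 0.233 3.678
vertex -1.67 -0.113 4.205
endloop
endfacet
facet normal 0.235 -0.686 0.688
outer loop
vertex -0.897 -1.518 3.457
vertex -0.765 -0.727 4.201
vertex -1.744 -1.195 4.069
endloop
endfacet
facet normal 0.088 -0.895 -0.438
outer loop
vertex -0.99 -1.047 2.475
vertex -0.897 -1.518 3.457
vertex -1.884 -1.393 3.002
endloop
endfacet
facet normal 0.076 0.119 -0.990
outer loop
vertex -0.916 0.035 2.611
vertex -0.99 -1.047 2.475
vertex -1.895 -0.433 2.479
endloop
endfacet
facet normal 0.216 0.955 -0.205
outer loop
vertex -0.776 0.233 3.678
vertex -0.916 0.035 2.611
vertex -1.763 0.358 3.223
endloop
endfacet

endsolid


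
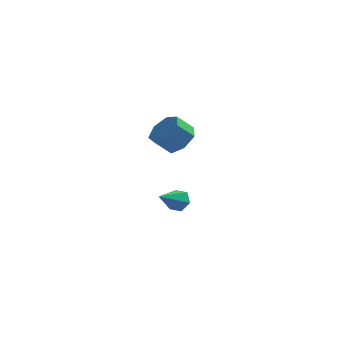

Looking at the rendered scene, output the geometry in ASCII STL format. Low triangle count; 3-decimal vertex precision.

solid 
facet normal 0.656 0.265 -0.706
outer loop
vertex -1.872 -1.565 2.989
vertex -2.466 -1.915 2.306
vertex -2.43 -1.019 2.675
endloop
endfacet
facet normal 0.360 0.714 0.601
outer loop
vertex -1.872 -1.565 2.989
vertex -2.43 -1.019 2.675
vertex -2.64 -1.874 3.816
endloop
endfacet
facet normal 0.360 0.714 0.601
outer loop
vertex -2.64 -1.874 3.816
vertex -2.43 -1.019 2.675
vertex -3.198 -1.328 3.502
endloop
endfacet
facet normal -0.656 -0.264 0.707
outer loop
vertex -2.64 -1.874 3.816
vertex -3.198 -1.328 3.502
vertex -3.234 -2.225 3.134
endloop
endfacet
facet normal 0.655 0.265 -0.707
outer loop
vertex -2.43 -1.019 2.675
vertex -2.466 -1.915 2.306
vertex -3.016 -1.148 2.084
endloop
endfacet
facet normal -0.294 0.952 0.083
outer loop
vertex -2.43 -1.019 2.675
vertex -3.016 -1.148 2.084
vertex -3.198 -1.328 3.502
endloop
endfacet
facet normal -0.294 0.952 0.083
outer loop
vertex -3.198 -1.328 3.502
vertex -3.016 -1.148 2.084
vertex -3.783 -1.457 2.911
endloop
endfacet
facet normal -0.656 -0.264 0.707
outer loop
vertex -3.198 -1.328 3.502
vertex -3.783 -1.457 2.911
vertex -3.234 -2.225 3.134
endloop
endfacet
facet normal 0.656 0.265 -0.707
outer loop
vertex -3.016 -1.148 2.084
vertex -2.466 -1.915 2.306
vertex -3.187 -1.855 1.66
endloop
endfacet
facet normal -0.727 0.474 -0.497
outer loop
vertex -3.016 -1.148 2.084
vertex -3.187 -1.855 1.66
vertex -3.783 -1.457 2.911
endloop
endfacet
facet normal -0.726 0.475 -0.497
outer loop
vertex -3.783 -1.457 2.911
vertex -3.187 -1.855 1.66
vertex -3.955 -2.164 2.487
endloop
endfacet
facet normal -0.656 -0.264 0.707
outer loop
vertex -3.783 -1.457 2.911
vertex -3.955 -2.164 2.487
vertex -3.234 -2.225 3.134
endloop
endfacet
facet normal 0.656 0.264 -0.707
outer loop
vertex -3.187 -1.855 1.66
vertex -2.466 -1.915 2.306
vertex -2.816 -2.607 1.723
endloop
endfacet
facet normal -0.612 -0.361 -0.703
outer loop
vertex -3.187 -1.855 1.66
vertex -2.816 -2.607 1.723
vertex -3.955 -2.164 2.487
endloop
endfacet
facet normal -0.612 -0.362 -0.703
outer loop
vertex -3.955 -2.164 2.487
vertex -2.816 -2.607 1.723
vertex -3.583 -2.917 2.551
endloop
endfacet
facet normal -0.656 -0.264 0.707
outer loop
vertex -3.955 -2.164 2.487
vertex -3.583 -2.917 2.551
vertex -3.234 -2.225 3.134
endloop
endfacet
facet normal 0.656 0.264 -0.707
outer loop
vertex -2.816 -2.607 1.723
vertex -2.466 -1.915 2.306
vertex -2.181 -2.839 2.226
endloop
endfacet
facet normal -0.037 -0.924 -0.380
outer loop
vertex -2.816 -2.607 1.723
vertex -2.181 -2.839 2.226
vertex -3.583 -2.917 2.551
endloop
endfacet
facet normal -0.036 -0.925 -0.379
outer loop
vertex -3.583 -2.917 2.551
vertex -2.181 -2.839 2.226
vertex -2.949 -3.148 3.053
endloop
endfacet
facet normal -0.656 -0.265 0.707
outer loop
vertex -3.583 -2.917 2.551
vertex -2.949 -3.148 3.053
vertex -3.234 -2.225 3.134
endloop
endfacet
facet normal 0.656 0.264 -0.707
outer loop
vertex -2.181 -2.839 2.226
vertex -2.466 -1.915 2.306
vertex -1.761 -2.375 2.789
endloop
endfacet
facet normal 0.566 -0.792 0.230
outer loop
vertex -2.181 -2.839 2.226
vertex -1.761 -2.375 2.789
vertex -2.949 -3.148 3.053
endloop
endfacet
facet normal 0.566 -0.792 0.230
outer loop
vertex -2.949 -3.148 3.053
vertex -1.761 -2.375 2.789
vertex -2.529 -2.684 3.616
endloop
endfacet
facet normal -0.656 -0.265 0.707
outer loop
vertex -2.949 -3.148 3.053
vertex -2.529 -2.684 3.616
vertex -3.234 -2.225 3.134
endloop
endfacet
facet normal 0.657 0.264 -0.706
outer loop
vertex -1.761 -2.375 2.789
vertex -2.466 -1.915 2.306
vertex -1.872 -1.565 2.989
endloop
endfacet
facet normal 0.743 -0.063 0.666
outer loop
vertex -1.761 -2.375 2.789
vertex -1.872 -1.565 2.989
vertex -2.529 -2.684 3.616
endloop
endfacet
facet normal 0.743 -0.063 0.666
outer loop
vertex -2.529 -2.684 3.616
vertex -1.872 -1.565 2.989
vertex -2.64 -1.874 3.816
endloop
endfacet
facet normal -0.656 -0.264 0.707
outer loop
vertex -2.529 -2.684 3.616
vertex -2.64 -1.874 3.816
vertex -3.234 -2.225 3.134
endloop
endfacet
facet normal 0.469 0.725 -0.504
outer loop
vertex -2.393 1.459 -3.645
vertex -3.007 1.808 -3.714
vertex -2.591 1.93 -3.152
endloop
endfacet
facet normal 0.637 -0.414 0.651
outer loop
vertex -2.393 1.459 -3.645
vertex -2.591 1.93 -3.152
vertex -3.833 0.532 -2.826
endloop
endfacet
facet normal 0.469 0.725 -0.504
outer loop
vertex -2.591 1.93 -3.152
vertex -3.007 1.808 -3.714
vertex -3.205 2.279 -3.221
endloop
endfacet
facet normal 0.013 0.216 0.976
outer loop
vertex -2.591 1.93 -3.152
vertex -3.205 2.279 -3.221
vertex -3.833 0.532 -2.826
endloop
endfacet
facet normal 0.470 0.725 -0.504
outer loop
vertex -3.205 2.279 -3.221
vertex -3.007 1.808 -3.714
vertex -3.621 2.157 -3.784
endloop
endfacet
facet normal -0.779 0.391 0.491
outer loop
vertex -3.205 2.279 -3.221
vertex -3.621 2.157 -3.784
vertex -3.833 0.532 -2.826
endloop
endfacet
facet normal 0.469 0.725 -0.505
outer loop
vertex -3.621 2.157 -3.784
vertex -3.007 1.808 -3.714
vertex -3.423 1.686 -4.276
endloop
endfacet
facet normal -0.946 -0.065 -0.319
outer loop
vertex -3.621 2.157 -3.784
vertex -3.423 1.686 -4.276
vertex -3.833 0.532 -2.826
endloop
endfacet
facet normal 0.470 0.724 -0.505
outer loop
vertex -3.423 1.686 -4.276
vertex -3.007 1.808 -3.714
vertex -2.809 1.336 -4.207
endloop
endfacet
facet normal -0.323 -0.694 -0.644
outer loop
vertex -3.423 1.686 -4.276
vertex -2.809 1.336 -4.207
vertex -3.833 0.532 -2.826
endloop
endfacet
facet normal 0.469 0.725 -0.505
outer loop
vertex -2.809 1.336 -4.207
vertex -3.007 1.808 -3.714
vertex -2.393 1.459 -3.645
endloop
endfacet
facet normal 0.470 -0.869 -0.158
outer loop
vertex -2.809 1.336 -4.207
vertex -2.393 1.459 -3.645
vertex -3.833 0.532 -2.826
endloop
endfacet

endsolid


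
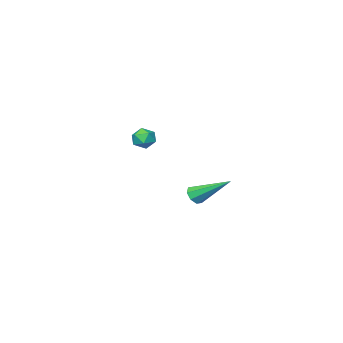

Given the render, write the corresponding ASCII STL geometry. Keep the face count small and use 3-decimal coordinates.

solid 
facet normal -0.906 0.415 -0.082
outer loop
vertex 2.173 -2.642 -2.764
vertex 1.931 -3.211 -2.973
vertex 1.937 -3.072 -2.335
endloop
endfacet
facet normal -0.528 0.727 0.439
outer loop
vertex 2.173 -2.642 -2.764
vertex 1.937 -3.072 -2.335
vertex 2.488 -2.751 -2.204
endloop
endfacet
facet normal 0.072 0.986 0.152
outer loop
vertex 2.173 -2.642 -2.764
vertex 2.488 -2.751 -2.204
vertex 2.824 -2.69 -2.759
endloop
endfacet
facet normal 0.066 0.835 -0.547
outer loop
vertex 2.173 -2.642 -2.764
vertex 2.824 -2.69 -2.759
vertex 2.48 -2.974 -3.234
endloop
endfacet
facet normal -0.537 0.483 -0.692
outer loop
vertex 2.173 -2.642 -2.764
vertex 2.48 -2.974 -3.234
vertex 1.931 -3.211 -2.973
endloop
endfacet
facet normal -0.347 0.224 0.911
outer loop
vertex 2.488 -2.751 -2.204
vertex 1.937 -3.072 -2.335
vertex 2.44 -3.386 -2.066
endloop
endfacet
facet normal -0.958 -0.279 0.070
outer loop
vertex 1.937 -3.072 -2.335
vertex 1.931 -3.211 -2.973
vertex 2.096 -3.67 -2.541
endloop
endfacet
facet normal -0.361 -0.172 -0.916
outer loop
vertex 1.931 -3.211 -2.973
vertex 2.48 -2.974 -3.234
vertex 2.432 -3.609 -3.096
endloop
endfacet
facet normal 0.613 0.398 -0.682
outer loop
vertex 2.48 -2.974 -3.234
vertex 2.824 -2.69 -2.759
vertex 2.983 -3.288 -2.965
endloop
endfacet
facet normal 0.621 0.644 0.447
outer loop
vertex 2.824 -2.69 -2.759
vertex 2.488 -2.751 -2.204
vertex 2.989 -3.149 -2.327
endloop
endfacet
facet normal -0.066 -0.835 0.547
outer loop
vertex 2.747 -3.718 -2.536
vertex 2.44 -3.386 -2.066
vertex 2.096 -3.67 -2.541
endloop
endfacet
facet normal -0.072 -0.986 -0.152
outer loop
vertex 2.747 -3.718 -2.536
vertex 2.096 -3.67 -2.541
vertex 2.432 -3.609 -3.096
endloop
endfacet
facet normal 0.528 -0.727 -0.439
outer loop
vertex 2.747 -3.718 -2.536
vertex 2.432 -3.609 -3.096
vertex 2.983 -3.288 -2.965
endloop
endfacet
facet normal 0.906 -0.415 0.082
outer loop
vertex 2.747 -3.718 -2.536
vertex 2.983 -3.288 -2.965
vertex 2.989 -3.149 -2.327
endloop
endfacet
facet normal 0.537 -0.483 0.692
outer loop
vertex 2.747 -3.718 -2.536
vertex 2.989 -3.149 -2.327
vertex 2.44 -3.386 -2.066
endloop
endfacet
facet normal -0.613 -0.398 0.682
outer loop
vertex 2.096 -3.67 -2.541
vertex 2.44 -3.386 -2.066
vertex 1.937 -3.072 -2.335
endloop
endfacet
facet normal -0.621 -0.644 -0.447
outer loop
vertex 2.432 -3.609 -3.096
vertex 2.096 -3.67 -2.541
vertex 1.931 -3.211 -2.973
endloop
endfacet
facet normal 0.347 -0.224 -0.911
outer loop
vertex 2.983 -3.288 -2.965
vertex 2.432 -3.609 -3.096
vertex 2.48 -2.974 -3.234
endloop
endfacet
facet normal 0.958 0.279 -0.070
outer loop
vertex 2.989 -3.149 -2.327
vertex 2.983 -3.288 -2.965
vertex 2.824 -2.69 -2.759
endloop
endfacet
facet normal 0.361 0.172 0.916
outer loop
vertex 2.44 -3.386 -2.066
vertex 2.989 -3.149 -2.327
vertex 2.488 -2.751 -2.204
endloop
endfacet
facet normal 0.363 -0.752 -0.550
outer loop
vertex 4.072 2.421 -4.43
vertex 3.621 2.152 -4.36
vertex 3.798 2.5 -4.719
endloop
endfacet
facet normal 0.540 0.787 -0.297
outer loop
vertex 4.072 2.421 -4.43
vertex 3.798 2.5 -4.719
vertex 2.879 3.688 -3.24
endloop
endfacet
facet normal 0.364 -0.752 -0.549
outer loop
vertex 3.798 2.5 -4.719
vertex 3.621 2.152 -4.36
vertex 3.42 2.374 -4.797
endloop
endfacet
facet normal -0.110 0.740 -0.663
outer loop
vertex 3.798 2.5 -4.719
vertex 3.42 2.374 -4.797
vertex 2.879 3.688 -3.24
endloop
endfacet
facet normal 0.362 -0.753 -0.549
outer loop
vertex 3.42 2.374 -4.797
vertex 3.621 2.152 -4.36
vertex 3.16 2.119 -4.619
endloop
endfacet
facet normal -0.742 0.363 -0.564
outer loop
vertex 3.42 2.374 -4.797
vertex 3.16 2.119 -4.619
vertex 2.879 3.688 -3.24
endloop
endfacet
facet normal 0.363 -0.753 -0.549
outer loop
vertex 3.16 2.119 -4.619
vertex 3.621 2.152 -4.36
vertex 3.17 1.883 -4.289
endloop
endfacet
facet normal -0.990 -0.125 -0.059
outer loop
vertex 3.16 2.119 -4.619
vertex 3.17 1.883 -4.289
vertex 2.879 3.688 -3.24
endloop
endfacet
facet normal 0.363 -0.753 -0.549
outer loop
vertex 3.17 1.883 -4.289
vertex 3.621 2.152 -4.36
vertex 3.444 1.805 -4.001
endloop
endfacet
facet normal -0.708 -0.437 0.555
outer loop
vertex 3.17 1.883 -4.289
vertex 3.444 1.805 -4.001
vertex 2.879 3.688 -3.24
endloop
endfacet
facet normal 0.364 -0.753 -0.548
outer loop
vertex 3.444 1.805 -4.001
vertex 3.621 2.152 -4.36
vertex 3.822 1.93 -3.922
endloop
endfacet
facet normal -0.063 -0.390 0.919
outer loop
vertex 3.444 1.805 -4.001
vertex 3.822 1.93 -3.922
vertex 2.879 3.688 -3.24
endloop
endfacet
facet normal 0.365 -0.752 -0.549
outer loop
vertex 3.822 1.93 -3.922
vertex 3.621 2.152 -4.36
vertex 4.082 2.186 -4.1
endloop
endfacet
facet normal 0.572 -0.011 0.820
outer loop
vertex 3.822 1.93 -3.922
vertex 4.082 2.186 -4.1
vertex 2.879 3.688 -3.24
endloop
endfacet
facet normal 0.364 -0.753 -0.547
outer loop
vertex 4.082 2.186 -4.1
vertex 3.621 2.152 -4.36
vertex 4.072 2.421 -4.43
endloop
endfacet
facet normal 0.821 0.477 0.315
outer loop
vertex 4.082 2.186 -4.1
vertex 4.072 2.421 -4.43
vertex 2.879 3.688 -3.24
endloop
endfacet

endsolid


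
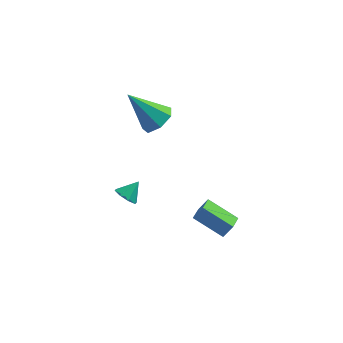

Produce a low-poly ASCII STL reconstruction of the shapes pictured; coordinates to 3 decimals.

solid 
facet normal -0.832 0.330 0.445
outer loop
vertex 1.378 -2.225 -1.608
vertex 1.58 -1.454 -1.801
vertex 0.936 -2.302 -2.377
endloop
endfacet
facet normal -0.246 -0.940 0.236
outer loop
vertex 2.36 -2.866 -3.139
vertex 1.378 -2.225 -1.608
vertex 0.936 -2.302 -2.377
endloop
endfacet
facet normal -0.832 0.330 0.445
outer loop
vertex 0.936 -2.302 -2.377
vertex 1.58 -1.454 -1.801
vertex 1.138 -1.531 -2.57
endloop
endfacet
facet normal -0.496 -0.086 -0.864
outer loop
vertex 1.138 -1.531 -2.57
vertex 2.36 -2.866 -3.139
vertex 0.936 -2.302 -2.377
endloop
endfacet
facet normal 0.496 0.086 0.864
outer loop
vertex 1.378 -2.225 -1.608
vertex 3.004 -2.018 -2.563
vertex 1.58 -1.454 -1.801
endloop
endfacet
facet normal -0.246 -0.940 0.236
outer loop
vertex 2.802 -2.789 -2.37
vertex 1.378 -2.225 -1.608
vertex 2.36 -2.866 -3.139
endloop
endfacet
facet normal 0.496 0.086 0.864
outer loop
vertex 2.802 -2.789 -2.37
vertex 3.004 -2.018 -2.563
vertex 1.378 -2.225 -1.608
endloop
endfacet
facet normal 0.246 0.940 -0.236
outer loop
vertex 1.58 -1.454 -1.801
vertex 3.004 -2.018 -2.563
vertex 1.138 -1.531 -2.57
endloop
endfacet
facet normal -0.496 -0.086 -0.864
outer loop
vertex 2.562 -2.095 -3.332
vertex 2.36 -2.866 -3.139
vertex 1.138 -1.531 -2.57
endloop
endfacet
facet normal 0.246 0.940 -0.236
outer loop
vertex 1.138 -1.531 -2.57
vertex 3.004 -2.018 -2.563
vertex 2.562 -2.095 -3.332
endloop
endfacet
facet normal 0.832 -0.330 -0.445
outer loop
vertex 2.562 -2.095 -3.332
vertex 2.802 -2.789 -2.37
vertex 2.36 -2.866 -3.139
endloop
endfacet
facet normal 0.832 -0.330 -0.445
outer loop
vertex 3.004 -2.018 -2.563
vertex 2.802 -2.789 -2.37
vertex 2.562 -2.095 -3.332
endloop
endfacet
facet normal 0.647 -0.111 -0.755
outer loop
vertex -0.255 0.379 2.648
vertex -0.898 0.612 2.063
vertex -0.309 1.142 2.49
endloop
endfacet
facet normal 0.481 0.210 0.851
outer loop
vertex -0.255 0.379 2.648
vertex -0.309 1.142 2.49
vertex -2.282 0.848 3.677
endloop
endfacet
facet normal 0.647 -0.111 -0.754
outer loop
vertex -0.309 1.142 2.49
vertex -0.898 0.612 2.063
vertex -0.806 1.506 2.01
endloop
endfacet
facet normal 0.163 0.860 0.484
outer loop
vertex -0.309 1.142 2.49
vertex -0.806 1.506 2.01
vertex -2.282 0.848 3.677
endloop
endfacet
facet normal 0.647 -0.111 -0.754
outer loop
vertex -0.806 1.506 2.01
vertex -0.898 0.612 2.063
vertex -1.372 1.196 1.57
endloop
endfacet
facet normal -0.451 0.891 -0.048
outer loop
vertex -0.806 1.506 2.01
vertex -1.372 1.196 1.57
vertex -2.282 0.848 3.677
endloop
endfacet
facet normal 0.647 -0.111 -0.754
outer loop
vertex -1.372 1.196 1.57
vertex -0.898 0.612 2.063
vertex -1.581 0.447 1.501
endloop
endfacet
facet normal -0.897 0.282 -0.341
outer loop
vertex -1.372 1.196 1.57
vertex -1.581 0.447 1.501
vertex -2.282 0.848 3.677
endloop
endfacet
facet normal 0.647 -0.110 -0.754
outer loop
vertex -1.581 0.447 1.501
vertex -0.898 0.612 2.063
vertex -1.275 -0.178 1.855
endloop
endfacet
facet normal -0.841 -0.512 -0.177
outer loop
vertex -1.581 0.447 1.501
vertex -1.275 -0.178 1.855
vertex -2.282 0.848 3.677
endloop
endfacet
facet normal 0.647 -0.110 -0.755
outer loop
vertex -1.275 -0.178 1.855
vertex -0.898 0.612 2.063
vertex -0.685 -0.209 2.365
endloop
endfacet
facet normal -0.325 -0.890 0.321
outer loop
vertex -1.275 -0.178 1.855
vertex -0.685 -0.209 2.365
vertex -2.282 0.848 3.677
endloop
endfacet
facet normal 0.647 -0.110 -0.755
outer loop
vertex -0.685 -0.209 2.365
vertex -0.898 0.612 2.063
vertex -0.255 0.379 2.648
endloop
endfacet
facet normal 0.264 -0.568 0.779
outer loop
vertex -0.685 -0.209 2.365
vertex -0.255 0.379 2.648
vertex -2.282 0.848 3.677
endloop
endfacet
facet normal -0.559 -0.517 -0.648
outer loop
vertex -2.147 0.34 -4.044
vertex -2.391 -0.019 -3.547
vertex -2.565 0.543 -3.845
endloop
endfacet
facet normal 0.332 0.914 -0.235
outer loop
vertex -2.147 0.34 -4.044
vertex -2.565 0.543 -3.845
vertex -1.809 0.519 -2.873
endloop
endfacet
facet normal -0.558 -0.517 -0.649
outer loop
vertex -2.565 0.543 -3.845
vertex -2.391 -0.019 -3.547
vertex -2.881 0.416 -3.472
endloop
endfacet
facet normal -0.188 0.967 0.170
outer loop
vertex -2.565 0.543 -3.845
vertex -2.881 0.416 -3.472
vertex -1.809 0.519 -2.873
endloop
endfacet
facet normal -0.559 -0.519 -0.646
outer loop
vertex -2.881 0.416 -3.472
vertex -2.391 -0.019 -3.547
vertex -2.909 0.035 -3.142
endloop
endfacet
facet normal -0.431 0.609 0.666
outer loop
vertex -2.881 0.416 -3.472
vertex -2.909 0.035 -3.142
vertex -1.809 0.519 -2.873
endloop
endfacet
facet normal -0.560 -0.516 -0.648
outer loop
vertex -2.909 0.035 -3.142
vertex -2.391 -0.019 -3.547
vertex -2.634 -0.379 -3.05
endloop
endfacet
facet normal -0.256 0.045 0.966
outer loop
vertex -2.909 0.035 -3.142
vertex -2.634 -0.379 -3.05
vertex -1.809 0.519 -2.873
endloop
endfacet
facet normal -0.558 -0.519 -0.648
outer loop
vertex -2.634 -0.379 -3.05
vertex -2.391 -0.019 -3.547
vertex -2.216 -0.581 -3.248
endloop
endfacet
facet normal 0.233 -0.390 0.891
outer loop
vertex -2.634 -0.379 -3.05
vertex -2.216 -0.581 -3.248
vertex -1.809 0.519 -2.873
endloop
endfacet
facet normal -0.560 -0.518 -0.646
outer loop
vertex -2.216 -0.581 -3.248
vertex -2.391 -0.019 -3.547
vertex -1.901 -0.455 -3.622
endloop
endfacet
facet normal 0.753 -0.444 0.485
outer loop
vertex -2.216 -0.581 -3.248
vertex -1.901 -0.455 -3.622
vertex -1.809 0.519 -2.873
endloop
endfacet
facet normal -0.559 -0.517 -0.648
outer loop
vertex -1.901 -0.455 -3.622
vertex -2.391 -0.019 -3.547
vertex -1.872 -0.073 -3.952
endloop
endfacet
facet normal 0.996 -0.085 -0.011
outer loop
vertex -1.901 -0.455 -3.622
vertex -1.872 -0.073 -3.952
vertex -1.809 0.519 -2.873
endloop
endfacet
facet normal -0.559 -0.517 -0.648
outer loop
vertex -1.872 -0.073 -3.952
vertex -2.391 -0.019 -3.547
vertex -2.147 0.34 -4.044
endloop
endfacet
facet normal 0.822 0.478 -0.310
outer loop
vertex -1.872 -0.073 -3.952
vertex -2.147 0.34 -4.044
vertex -1.809 0.519 -2.873
endloop
endfacet

endsolid


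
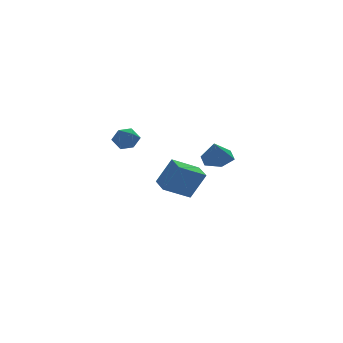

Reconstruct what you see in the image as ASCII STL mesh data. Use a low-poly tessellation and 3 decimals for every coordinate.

solid 
facet normal 0.273 0.303 -0.913
outer loop
vertex 0.231 -3.45 1.88
vertex -0.608 -3.709 1.543
vertex -0.481 -2.837 1.87
endloop
endfacet
facet normal 0.362 0.434 0.825
outer loop
vertex 0.231 -3.45 1.88
vertex -0.481 -2.837 1.87
vertex -0.972 -4.111 2.757
endloop
endfacet
facet normal 0.274 0.303 -0.913
outer loop
vertex -0.481 -2.837 1.87
vertex -0.608 -3.709 1.543
vertex -1.32 -3.095 1.533
endloop
endfacet
facet normal -0.449 0.621 0.643
outer loop
vertex -0.481 -2.837 1.87
vertex -1.32 -3.095 1.533
vertex -0.972 -4.111 2.757
endloop
endfacet
facet normal 0.274 0.303 -0.913
outer loop
vertex -1.32 -3.095 1.533
vertex -0.608 -3.709 1.543
vertex -1.446 -3.967 1.206
endloop
endfacet
facet normal -0.955 0.028 0.294
outer loop
vertex -1.32 -3.095 1.533
vertex -1.446 -3.967 1.206
vertex -0.972 -4.111 2.757
endloop
endfacet
facet normal 0.274 0.303 -0.913
outer loop
vertex -1.446 -3.967 1.206
vertex -0.608 -3.709 1.543
vertex -0.734 -4.581 1.216
endloop
endfacet
facet normal -0.649 -0.750 0.129
outer loop
vertex -1.446 -3.967 1.206
vertex -0.734 -4.581 1.216
vertex -0.972 -4.111 2.757
endloop
endfacet
facet normal 0.274 0.303 -0.913
outer loop
vertex -0.734 -4.581 1.216
vertex -0.608 -3.709 1.543
vertex 0.104 -4.322 1.553
endloop
endfacet
facet normal 0.164 -0.936 0.311
outer loop
vertex -0.734 -4.581 1.216
vertex 0.104 -4.322 1.553
vertex -0.972 -4.111 2.757
endloop
endfacet
facet normal 0.273 0.303 -0.913
outer loop
vertex 0.104 -4.322 1.553
vertex -0.608 -3.709 1.543
vertex 0.231 -3.45 1.88
endloop
endfacet
facet normal 0.669 -0.344 0.658
outer loop
vertex 0.104 -4.322 1.553
vertex 0.231 -3.45 1.88
vertex -0.972 -4.111 2.757
endloop
endfacet
facet normal -0.890 0.005 0.456
outer loop
vertex -0.932 1.105 -0.689
vertex -0.85 2.425 -0.543
vertex -1.787 1.343 -2.358
endloop
endfacet
facet normal -0.061 -0.992 -0.110
outer loop
vertex -0.15 1.335 -3.197
vertex -0.932 1.105 -0.689
vertex -1.787 1.343 -2.358
endloop
endfacet
facet normal -0.890 0.004 0.457
outer loop
vertex -1.787 1.343 -2.358
vertex -0.85 2.425 -0.543
vertex -1.705 2.663 -2.211
endloop
endfacet
facet normal -0.452 0.126 -0.883
outer loop
vertex -1.705 2.663 -2.211
vertex -0.15 1.335 -3.197
vertex -1.787 1.343 -2.358
endloop
endfacet
facet normal 0.452 -0.126 0.883
outer loop
vertex -0.932 1.105 -0.689
vertex 0.787 2.417 -1.382
vertex -0.85 2.425 -0.543
endloop
endfacet
facet normal -0.061 -0.992 -0.110
outer loop
vertex 0.705 1.097 -1.529
vertex -0.932 1.105 -0.689
vertex -0.15 1.335 -3.197
endloop
endfacet
facet normal 0.452 -0.126 0.883
outer loop
vertex 0.705 1.097 -1.529
vertex 0.787 2.417 -1.382
vertex -0.932 1.105 -0.689
endloop
endfacet
facet normal 0.061 0.992 0.110
outer loop
vertex -0.85 2.425 -0.543
vertex 0.787 2.417 -1.382
vertex -1.705 2.663 -2.211
endloop
endfacet
facet normal -0.452 0.126 -0.883
outer loop
vertex -0.068 2.655 -3.051
vertex -0.15 1.335 -3.197
vertex -1.705 2.663 -2.211
endloop
endfacet
facet normal 0.061 0.992 0.110
outer loop
vertex -1.705 2.663 -2.211
vertex 0.787 2.417 -1.382
vertex -0.068 2.655 -3.051
endloop
endfacet
facet normal 0.890 -0.005 -0.457
outer loop
vertex -0.068 2.655 -3.051
vertex 0.705 1.097 -1.529
vertex -0.15 1.335 -3.197
endloop
endfacet
facet normal 0.890 -0.004 -0.456
outer loop
vertex 0.787 2.417 -1.382
vertex 0.705 1.097 -1.529
vertex -0.068 2.655 -3.051
endloop
endfacet
facet normal -0.564 0.810 -0.162
outer loop
vertex -3.214 4.397 0.328
vertex -3.838 4.061 0.819
vertex -3.229 4.556 1.176
endloop
endfacet
facet normal 0.131 0.975 -0.180
outer loop
vertex -3.214 4.397 0.328
vertex -3.229 4.556 1.176
vertex -2.481 4.383 0.783
endloop
endfacet
facet normal 0.438 0.578 -0.688
outer loop
vertex -3.214 4.397 0.328
vertex -2.481 4.383 0.783
vertex -2.629 3.781 0.183
endloop
endfacet
facet normal -0.067 0.168 -0.984
outer loop
vertex -3.214 4.397 0.328
vertex -2.629 3.781 0.183
vertex -3.467 3.582 0.206
endloop
endfacet
facet normal -0.686 0.311 -0.658
outer loop
vertex -3.214 4.397 0.328
vertex -3.467 3.582 0.206
vertex -3.838 4.061 0.819
endloop
endfacet
facet normal 0.418 0.791 0.447
outer loop
vertex -2.481 4.383 0.783
vertex -3.229 4.556 1.176
vertex -2.653 4.038 1.554
endloop
endfacet
facet normal -0.706 0.524 0.477
outer loop
vertex -3.229 4.556 1.176
vertex -3.838 4.061 0.819
vertex -3.491 3.839 1.577
endloop
endfacet
facet normal -0.902 -0.281 -0.327
outer loop
vertex -3.838 4.061 0.819
vertex -3.467 3.582 0.206
vertex -3.639 3.237 0.977
endloop
endfacet
facet normal 0.098 -0.513 -0.853
outer loop
vertex -3.467 3.582 0.206
vertex -2.629 3.781 0.183
vertex -2.891 3.064 0.584
endloop
endfacet
facet normal 0.915 0.149 -0.375
outer loop
vertex -2.629 3.781 0.183
vertex -2.481 4.383 0.783
vertex -2.282 3.559 0.941
endloop
endfacet
facet normal 0.067 -0.168 0.984
outer loop
vertex -2.906 3.223 1.432
vertex -2.653 4.038 1.554
vertex -3.491 3.839 1.577
endloop
endfacet
facet normal -0.438 -0.578 0.688
outer loop
vertex -2.906 3.223 1.432
vertex -3.491 3.839 1.577
vertex -3.639 3.237 0.977
endloop
endfacet
facet normal -0.131 -0.975 0.180
outer loop
vertex -2.906 3.223 1.432
vertex -3.639 3.237 0.977
vertex -2.891 3.064 0.584
endloop
endfacet
facet normal 0.564 -0.810 0.162
outer loop
vertex -2.906 3.223 1.432
vertex -2.891 3.064 0.584
vertex -2.282 3.559 0.941
endloop
endfacet
facet normal 0.686 -0.311 0.658
outer loop
vertex -2.906 3.223 1.432
vertex -2.282 3.559 0.941
vertex -2.653 4.038 1.554
endloop
endfacet
facet normal -0.098 0.513 0.853
outer loop
vertex -3.491 3.839 1.577
vertex -2.653 4.038 1.554
vertex -3.229 4.556 1.176
endloop
endfacet
facet normal -0.915 -0.149 0.375
outer loop
vertex -3.639 3.237 0.977
vertex -3.491 3.839 1.577
vertex -3.838 4.061 0.819
endloop
endfacet
facet normal -0.418 -0.791 -0.447
outer loop
vertex -2.891 3.064 0.584
vertex -3.639 3.237 0.977
vertex -3.467 3.582 0.206
endloop
endfacet
facet normal 0.706 -0.524 -0.477
outer loop
vertex -2.282 3.559 0.941
vertex -2.891 3.064 0.584
vertex -2.629 3.781 0.183
endloop
endfacet
facet normal 0.902 0.281 0.327
outer loop
vertex -2.653 4.038 1.554
vertex -2.282 3.559 0.941
vertex -2.481 4.383 0.783
endloop
endfacet

endsolid


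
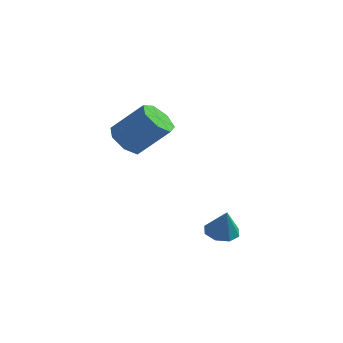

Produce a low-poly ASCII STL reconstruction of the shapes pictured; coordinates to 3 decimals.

solid 
facet normal -0.680 -0.187 -0.709
outer loop
vertex -3.757 4.16 -1.571
vertex -4.293 3.656 -0.924
vertex -4.333 4.612 -1.138
endloop
endfacet
facet normal 0.281 0.826 -0.488
outer loop
vertex -3.757 4.16 -1.571
vertex -4.333 4.612 -1.138
vertex -2.35 4.548 -0.103
endloop
endfacet
facet normal 0.281 0.827 -0.487
outer loop
vertex -2.35 4.548 -0.103
vertex -4.333 4.612 -1.138
vertex -2.926 4.999 0.33
endloop
endfacet
facet normal 0.680 0.187 0.709
outer loop
vertex -2.35 4.548 -0.103
vertex -2.926 4.999 0.33
vertex -2.887 4.044 0.544
endloop
endfacet
facet normal -0.680 -0.187 -0.709
outer loop
vertex -4.333 4.612 -1.138
vertex -4.293 3.656 -0.924
vertex -4.879 4.344 -0.544
endloop
endfacet
facet normal -0.354 0.930 0.094
outer loop
vertex -4.333 4.612 -1.138
vertex -4.879 4.344 -0.544
vertex -2.926 4.999 0.33
endloop
endfacet
facet normal -0.354 0.931 0.094
outer loop
vertex -2.926 4.999 0.33
vertex -4.879 4.344 -0.544
vertex -3.473 4.731 0.924
endloop
endfacet
facet normal 0.679 0.187 0.710
outer loop
vertex -2.926 4.999 0.33
vertex -3.473 4.731 0.924
vertex -2.887 4.044 0.544
endloop
endfacet
facet normal -0.680 -0.187 -0.709
outer loop
vertex -4.879 4.344 -0.544
vertex -4.293 3.656 -0.924
vertex -4.984 3.558 -0.236
endloop
endfacet
facet normal -0.723 0.334 0.605
outer loop
vertex -4.879 4.344 -0.544
vertex -4.984 3.558 -0.236
vertex -3.473 4.731 0.924
endloop
endfacet
facet normal -0.723 0.334 0.604
outer loop
vertex -3.473 4.731 0.924
vertex -4.984 3.558 -0.236
vertex -3.578 3.946 1.232
endloop
endfacet
facet normal 0.680 0.187 0.709
outer loop
vertex -3.473 4.731 0.924
vertex -3.578 3.946 1.232
vertex -2.887 4.044 0.544
endloop
endfacet
facet normal -0.680 -0.187 -0.709
outer loop
vertex -4.984 3.558 -0.236
vertex -4.293 3.656 -0.924
vertex -4.569 2.846 -0.446
endloop
endfacet
facet normal -0.548 -0.514 0.660
outer loop
vertex -4.984 3.558 -0.236
vertex -4.569 2.846 -0.446
vertex -3.578 3.946 1.232
endloop
endfacet
facet normal -0.548 -0.514 0.660
outer loop
vertex -3.578 3.946 1.232
vertex -4.569 2.846 -0.446
vertex -3.163 3.234 1.022
endloop
endfacet
facet normal 0.680 0.187 0.709
outer loop
vertex -3.578 3.946 1.232
vertex -3.163 3.234 1.022
vertex -2.887 4.044 0.544
endloop
endfacet
facet normal -0.680 -0.187 -0.709
outer loop
vertex -4.569 2.846 -0.446
vertex -4.293 3.656 -0.924
vertex -3.946 2.744 -1.016
endloop
endfacet
facet normal 0.041 -0.975 0.219
outer loop
vertex -4.569 2.846 -0.446
vertex -3.946 2.744 -1.016
vertex -3.163 3.234 1.022
endloop
endfacet
facet normal 0.041 -0.975 0.219
outer loop
vertex -3.163 3.234 1.022
vertex -3.946 2.744 -1.016
vertex -2.54 3.132 0.452
endloop
endfacet
facet normal 0.680 0.187 0.709
outer loop
vertex -3.163 3.234 1.022
vertex -2.54 3.132 0.452
vertex -2.887 4.044 0.544
endloop
endfacet
facet normal -0.680 -0.187 -0.709
outer loop
vertex -3.946 2.744 -1.016
vertex -4.293 3.656 -0.924
vertex -3.585 3.329 -1.517
endloop
endfacet
facet normal 0.598 -0.701 -0.388
outer loop
vertex -3.946 2.744 -1.016
vertex -3.585 3.329 -1.517
vertex -2.54 3.132 0.452
endloop
endfacet
facet normal 0.598 -0.701 -0.388
outer loop
vertex -2.54 3.132 0.452
vertex -3.585 3.329 -1.517
vertex -2.178 3.717 -0.048
endloop
endfacet
facet normal 0.679 0.187 0.710
outer loop
vertex -2.54 3.132 0.452
vertex -2.178 3.717 -0.048
vertex -2.887 4.044 0.544
endloop
endfacet
facet normal -0.680 -0.187 -0.709
outer loop
vertex -3.585 3.329 -1.517
vertex -4.293 3.656 -0.924
vertex -3.757 4.16 -1.571
endloop
endfacet
facet normal 0.705 0.100 -0.702
outer loop
vertex -3.585 3.329 -1.517
vertex -3.757 4.16 -1.571
vertex -2.178 3.717 -0.048
endloop
endfacet
facet normal 0.705 0.099 -0.702
outer loop
vertex -2.178 3.717 -0.048
vertex -3.757 4.16 -1.571
vertex -2.35 4.548 -0.103
endloop
endfacet
facet normal 0.679 0.188 0.710
outer loop
vertex -2.178 3.717 -0.048
vertex -2.35 4.548 -0.103
vertex -2.887 4.044 0.544
endloop
endfacet
facet normal -0.251 0.200 -0.947
outer loop
vertex 2.182 0.944 -4.279
vertex 1.427 0.879 -4.093
vertex 1.943 1.463 -4.106
endloop
endfacet
facet normal 0.897 0.308 0.317
outer loop
vertex 2.182 0.944 -4.279
vertex 1.943 1.463 -4.106
vertex 1.773 0.601 -2.787
endloop
endfacet
facet normal -0.251 0.201 -0.947
outer loop
vertex 1.943 1.463 -4.106
vertex 1.427 0.879 -4.093
vertex 1.403 1.64 -3.925
endloop
endfacet
facet normal 0.420 0.734 0.534
outer loop
vertex 1.943 1.463 -4.106
vertex 1.403 1.64 -3.925
vertex 1.773 0.601 -2.787
endloop
endfacet
facet normal -0.250 0.201 -0.947
outer loop
vertex 1.403 1.64 -3.925
vertex 1.427 0.879 -4.093
vertex 0.876 1.371 -3.843
endloop
endfacet
facet normal -0.238 0.678 0.696
outer loop
vertex 1.403 1.64 -3.925
vertex 0.876 1.371 -3.843
vertex 1.773 0.601 -2.787
endloop
endfacet
facet normal -0.251 0.201 -0.947
outer loop
vertex 0.876 1.371 -3.843
vertex 1.427 0.879 -4.093
vertex 0.672 0.814 -3.907
endloop
endfacet
facet normal -0.686 0.170 0.707
outer loop
vertex 0.876 1.371 -3.843
vertex 0.672 0.814 -3.907
vertex 1.773 0.601 -2.787
endloop
endfacet
facet normal -0.251 0.202 -0.947
outer loop
vertex 0.672 0.814 -3.907
vertex 1.427 0.879 -4.093
vertex 0.91 0.295 -4.081
endloop
endfacet
facet normal -0.665 -0.493 0.560
outer loop
vertex 0.672 0.814 -3.907
vertex 0.91 0.295 -4.081
vertex 1.773 0.601 -2.787
endloop
endfacet
facet normal -0.251 0.202 -0.947
outer loop
vertex 0.91 0.295 -4.081
vertex 1.427 0.879 -4.093
vertex 1.451 0.118 -4.262
endloop
endfacet
facet normal -0.187 -0.921 0.342
outer loop
vertex 0.91 0.295 -4.081
vertex 1.451 0.118 -4.262
vertex 1.773 0.601 -2.787
endloop
endfacet
facet normal -0.251 0.202 -0.947
outer loop
vertex 1.451 0.118 -4.262
vertex 1.427 0.879 -4.093
vertex 1.978 0.387 -4.344
endloop
endfacet
facet normal 0.469 -0.864 0.181
outer loop
vertex 1.451 0.118 -4.262
vertex 1.978 0.387 -4.344
vertex 1.773 0.601 -2.787
endloop
endfacet
facet normal -0.251 0.202 -0.947
outer loop
vertex 1.978 0.387 -4.344
vertex 1.427 0.879 -4.093
vertex 2.182 0.944 -4.279
endloop
endfacet
facet normal 0.919 -0.356 0.170
outer loop
vertex 1.978 0.387 -4.344
vertex 2.182 0.944 -4.279
vertex 1.773 0.601 -2.787
endloop
endfacet

endsolid
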